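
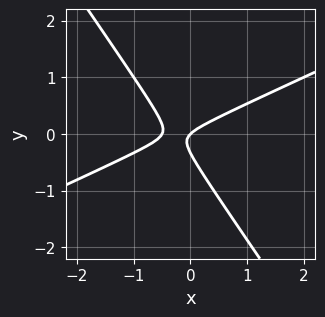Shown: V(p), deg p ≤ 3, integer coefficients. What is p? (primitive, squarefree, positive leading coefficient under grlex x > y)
2*x^2 - 3*x*y - 3*y^2 + x - y

1. The degree is 2 — no degree-1 curve has this shape.
2. Observable constraints: one x-axis crossing is at x = 0; it crosses the y-axis at the gridline y = 0.
3. Fitting integer coefficients to these (and the overall shape) gives p.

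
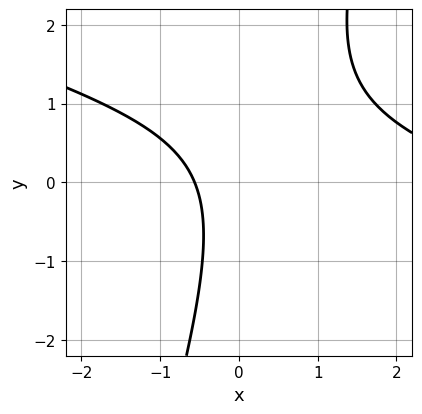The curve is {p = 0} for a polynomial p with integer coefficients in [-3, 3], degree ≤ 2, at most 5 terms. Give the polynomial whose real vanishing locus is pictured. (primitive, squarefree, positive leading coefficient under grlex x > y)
x^2 + 3*x*y - y^2 - 3*x - 2

1. deg p = 2. A generic line meets the curve in up to 2 points.
2. Against the integer gridlines: no y-intercept at any integer in the box.
3. Fitting integer coefficients to these (and the overall shape) gives p.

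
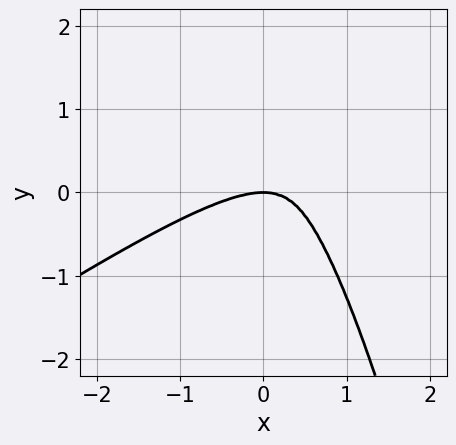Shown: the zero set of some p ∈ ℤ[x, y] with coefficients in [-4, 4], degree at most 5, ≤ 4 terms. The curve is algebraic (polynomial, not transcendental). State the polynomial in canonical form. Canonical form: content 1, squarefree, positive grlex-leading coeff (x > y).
2*x^4 - 3*x^3*y + 3*x^2*y + y^3

First, the degree is 4 — no degree-3 curve has this shape.
Next, reading off the gridlines: one x-axis crossing is at x = 0; it meets the y-axis at y = 0 (among the integer gridlines).
Finally, matching integer coefficients to the picture gives p.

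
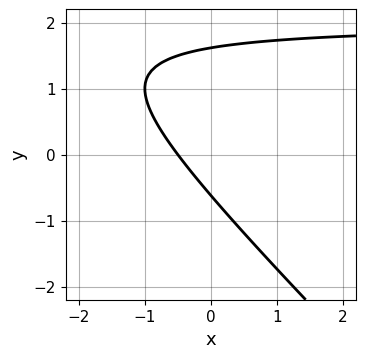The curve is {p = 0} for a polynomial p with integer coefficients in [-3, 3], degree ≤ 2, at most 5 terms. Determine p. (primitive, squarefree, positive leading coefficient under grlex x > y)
x*y + y^2 - 2*x - y - 1

(a) Degree: no degree-1 curve has this shape, so deg p = 2.
(b) Putting this together gives p.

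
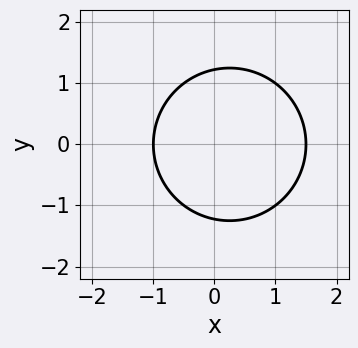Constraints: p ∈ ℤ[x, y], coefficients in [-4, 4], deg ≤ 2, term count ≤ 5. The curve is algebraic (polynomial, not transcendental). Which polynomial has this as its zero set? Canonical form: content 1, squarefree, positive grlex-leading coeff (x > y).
(a) The degree is 2 — a generic line meets the curve in up to 2 points.
(b) Symmetries: mirror symmetry y ↦ −y ⇒ only even powers of y.
(c) Reading off the gridlines: one x-axis crossing is at x = -1.
(d) Putting this together gives p.

2*x^2 + 2*y^2 - x - 3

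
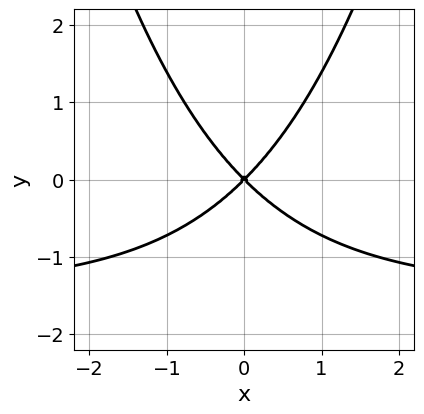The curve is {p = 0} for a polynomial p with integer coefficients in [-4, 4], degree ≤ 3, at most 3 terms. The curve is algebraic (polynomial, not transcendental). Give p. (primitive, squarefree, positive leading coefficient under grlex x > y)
2*x^2*y + 3*x^2 - 3*y^2

(a) The degree is 3 — a generic line meets the curve in up to 3 points.
(b) Symmetries: the x ↦ −x reflection is a symmetry, so x appears only in even powers.
(c) Observable constraints: one x-axis crossing is at x = 0; it meets the y-axis at y = 0 (among the integer gridlines).
(d) Together with the visible shape, these determine p as stated.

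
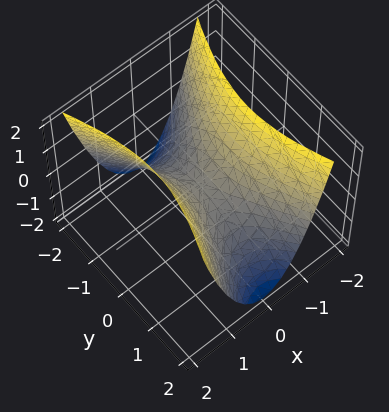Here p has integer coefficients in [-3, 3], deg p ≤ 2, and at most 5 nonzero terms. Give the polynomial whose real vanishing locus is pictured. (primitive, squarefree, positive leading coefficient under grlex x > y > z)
First, degree: a hyperbolic paraboloid; a quadric, so deg p = 2.
Next, symmetries: the y ↦ −y reflection is a symmetry, so y appears only in even powers; it's symmetric under x → −x, forcing even powers of x.
Then, from the visible intercepts: it meets the y-axis at y = 0 (among the integer gridlines); it crosses the z-axis at the gridline z = 0; it meets the x-axis at x = 0 (among the integer gridlines).
Finally, assembling these constraints gives the stated polynomial.

3*x^2 - y^2 - 2*z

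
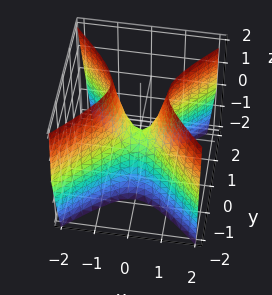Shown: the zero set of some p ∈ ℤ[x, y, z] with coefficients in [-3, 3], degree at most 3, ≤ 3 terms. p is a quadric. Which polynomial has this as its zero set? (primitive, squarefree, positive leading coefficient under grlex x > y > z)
3*x^2 - 3*y^2 - z

Degree: a saddle surface; a quadric, so deg p = 2.
Symmetries: it's symmetric under y → −y, forcing even powers of y; the x ↦ −x reflection is a symmetry, so x appears only in even powers.
From the axis intercepts and sections: it crosses the z-axis at the gridline z = 0; one x-axis crossing is at x = 0; it meets the y-axis at y = 0 (among the integer gridlines).
Solving for integer coefficients yields p as stated.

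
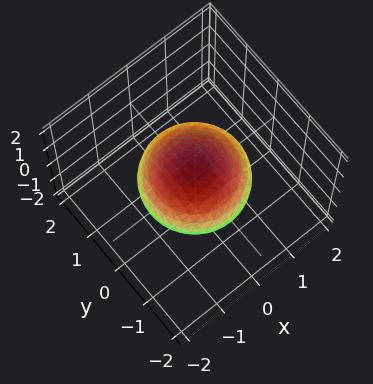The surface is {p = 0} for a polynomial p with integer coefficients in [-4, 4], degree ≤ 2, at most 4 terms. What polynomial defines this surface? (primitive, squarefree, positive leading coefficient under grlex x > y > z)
1. deg p = 2. A generic line meets the surface in up to 2 points.
2. Symmetries: every cross-section ⟂ z is a circle, so x, y appear only via x² + y².
3. From the visible intercepts: a circular section at z = 0 has radius between 1 and 2; among the integer gridlines, it crosses the z-axis at z ∈ {-1, 1}.
4. Fitting integer coefficients to these (and the overall shape) gives p.

2*x^2 + 2*y^2 + 3*z^2 - 3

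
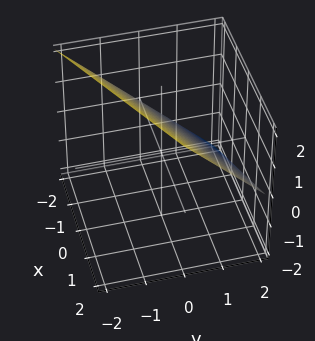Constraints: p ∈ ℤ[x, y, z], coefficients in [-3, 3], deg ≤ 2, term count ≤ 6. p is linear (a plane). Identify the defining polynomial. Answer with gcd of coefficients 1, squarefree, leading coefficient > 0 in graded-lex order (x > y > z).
x - 2*y - 2*z + 2

1. deg p = 1. Every cross-section is a straight line — this is a plane.
2. Checking where it meets the axes: it crosses the y-axis at the gridline y = 1; it crosses the x-axis at the gridline x = -2; it meets the z-axis at z = 1 (among the integer gridlines).
3. Fitting integer coefficients to these (and the overall shape) gives p.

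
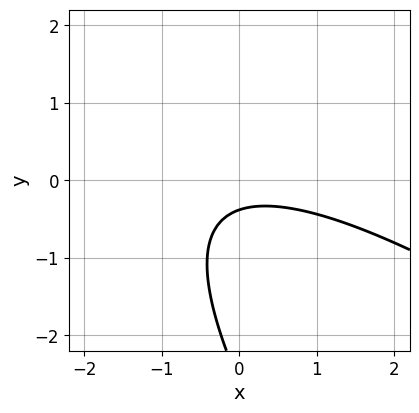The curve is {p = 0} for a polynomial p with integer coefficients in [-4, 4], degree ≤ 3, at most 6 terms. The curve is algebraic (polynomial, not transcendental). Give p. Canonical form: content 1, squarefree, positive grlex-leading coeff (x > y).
x^2 + 2*x*y + y^2 + 3*y + 1

Degree: a generic line meets the curve in up to 2 points, so deg p = 2.
Against the integer gridlines: the curve avoids every integer x-axis point in the box.
These observations pin down the coefficients.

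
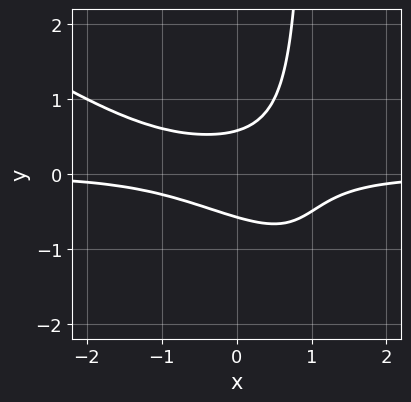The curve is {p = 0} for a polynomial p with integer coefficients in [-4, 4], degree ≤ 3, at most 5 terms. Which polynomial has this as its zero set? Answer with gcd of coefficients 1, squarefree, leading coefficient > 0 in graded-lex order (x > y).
2*x^2*y + 3*x*y^2 - 3*y^2 + 1

(a) Degree: no degree-2 curve has this shape, so deg p = 3.
(b) Observable constraints: it misses every integer gridline on the x-axis.
(c) Matching integer coefficients to the picture gives p.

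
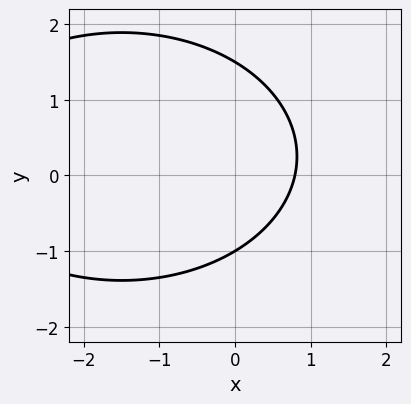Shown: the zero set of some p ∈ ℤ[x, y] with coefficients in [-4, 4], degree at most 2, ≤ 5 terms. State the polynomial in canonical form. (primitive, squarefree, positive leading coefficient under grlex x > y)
1. The degree is 2 — a generic line meets the curve in up to 2 points.
2. Reading off the gridlines: it meets the y-axis at y = -1 (among the integer gridlines).
3. Fitting integer coefficients to these (and the overall shape) gives p.

x^2 + 2*y^2 + 3*x - y - 3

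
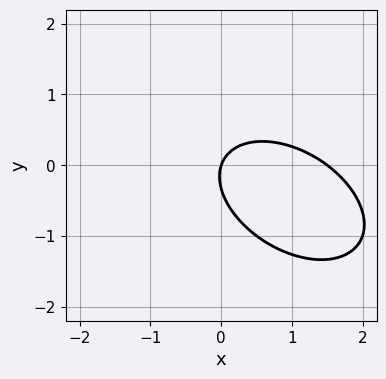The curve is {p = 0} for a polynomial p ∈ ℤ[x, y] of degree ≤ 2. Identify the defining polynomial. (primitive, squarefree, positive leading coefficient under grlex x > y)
The degree is 2 — no degree-1 curve has this shape.
Checking where it meets the axes: it crosses the x-axis at the gridline x = 0; it crosses the y-axis at the gridline y = 0.
Together with the visible shape, these determine p as stated.

2*x^2 + 2*x*y + 3*y^2 - 3*x + y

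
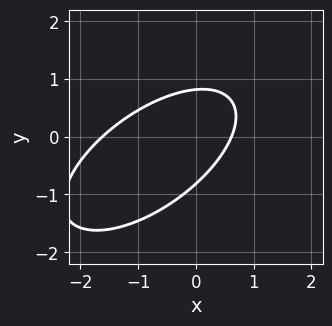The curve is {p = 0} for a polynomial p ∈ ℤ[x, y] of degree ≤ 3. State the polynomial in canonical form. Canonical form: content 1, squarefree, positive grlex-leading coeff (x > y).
2*x^2 - 3*x*y + 3*y^2 + 2*x - 2

First, deg p = 2.
Finally, the integer polynomial consistent with all of this is the stated p.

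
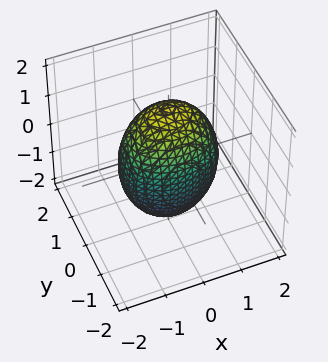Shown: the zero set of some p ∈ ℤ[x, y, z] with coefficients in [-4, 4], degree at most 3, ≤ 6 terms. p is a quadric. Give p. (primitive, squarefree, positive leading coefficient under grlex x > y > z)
2*x^2 + 3*y^2 + z^2 - 3

(a) Degree: a closed, bounded, convex surface; a quadric, so deg p = 2.
(b) Symmetries: it's symmetric under z → −z, forcing even powers of z; mirror symmetry x ↦ −x ⇒ only even powers of x; mirror symmetry y ↦ −y ⇒ only even powers of y.
(c) Observable constraints: among the integer gridlines, it crosses the y-axis at y ∈ {-1, 1}.
(d) Assembling these constraints gives the stated polynomial.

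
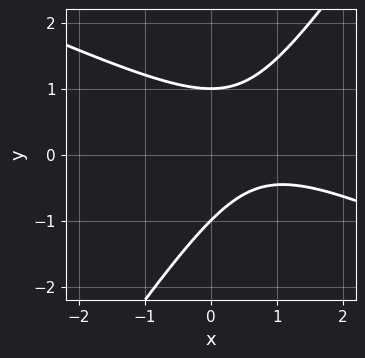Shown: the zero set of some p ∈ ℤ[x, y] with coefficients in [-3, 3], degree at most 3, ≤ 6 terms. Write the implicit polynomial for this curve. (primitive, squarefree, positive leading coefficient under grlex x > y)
2*x^2 + 3*x*y - 3*y^2 - 3*x + 3

First, the degree is 2 — no degree-1 curve has this shape.
Then, observable constraints: no x-intercept at any integer in the box; among the integer gridlines, it crosses the y-axis at y ∈ {-1, 1}.
Finally, fitting integer coefficients to these (and the overall shape) gives p.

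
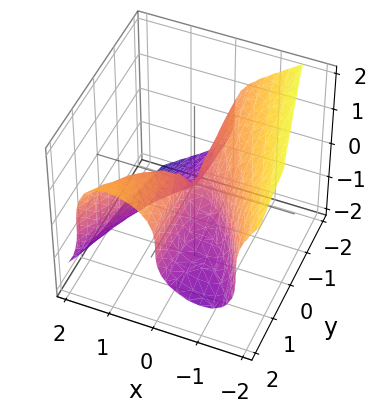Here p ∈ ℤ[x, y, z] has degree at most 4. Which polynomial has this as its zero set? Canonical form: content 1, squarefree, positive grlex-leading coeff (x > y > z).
(a) Degree: no degree-2 surface has this shape, so deg p = 3.
(b) From the axis intercepts and sections: the visible y-axis segment lies entirely on the surface; it meets the z-axis at z = 0 (among the integer gridlines); it meets the x-axis at x = 0 (among the integer gridlines).
(c) Matching integer coefficients to the picture gives p.

2*x^3 + 2*z^3 - 3*x*y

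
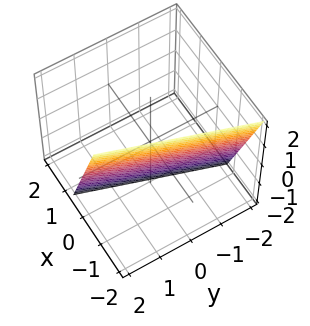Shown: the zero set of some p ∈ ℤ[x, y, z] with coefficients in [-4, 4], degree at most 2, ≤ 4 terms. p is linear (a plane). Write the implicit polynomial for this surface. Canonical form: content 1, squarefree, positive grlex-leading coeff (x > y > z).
3*x - y + z + 2

1. deg p = 1.
2. Observable constraints: it crosses the y-axis at the gridline y = 2; one z-axis crossing is at z = -2.
3. Assembling these constraints gives the stated polynomial.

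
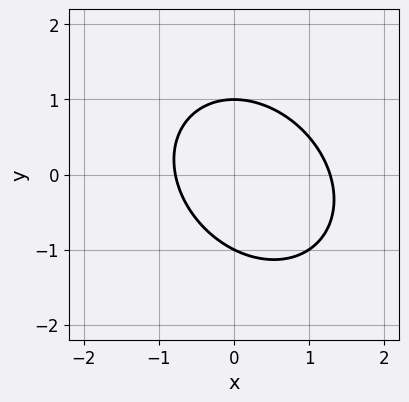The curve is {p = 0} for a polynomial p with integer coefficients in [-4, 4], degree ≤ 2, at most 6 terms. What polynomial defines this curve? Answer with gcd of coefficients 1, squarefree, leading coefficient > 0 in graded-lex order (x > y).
2*x^2 + x*y + 2*y^2 - x - 2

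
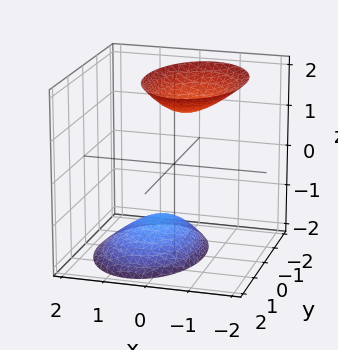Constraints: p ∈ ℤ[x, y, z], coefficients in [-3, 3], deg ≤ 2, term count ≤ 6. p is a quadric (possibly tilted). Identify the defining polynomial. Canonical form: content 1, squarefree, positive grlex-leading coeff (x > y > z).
2*x^2 + x*z + y^2 - z^2 + 2

There are 2 components. Treating them together as one polynomial.
The degree is 2 — the shape is more complex than any degree-1 surface.
From the axis intercepts and sections: the surface avoids every integer x-axis point in the box; the surface avoids every integer y-axis point in the box.
Putting this together gives p.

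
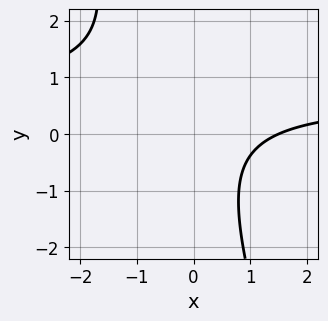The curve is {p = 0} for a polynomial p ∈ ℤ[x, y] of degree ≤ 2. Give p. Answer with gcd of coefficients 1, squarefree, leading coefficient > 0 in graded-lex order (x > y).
3*x*y + y^2 - 2*x + 3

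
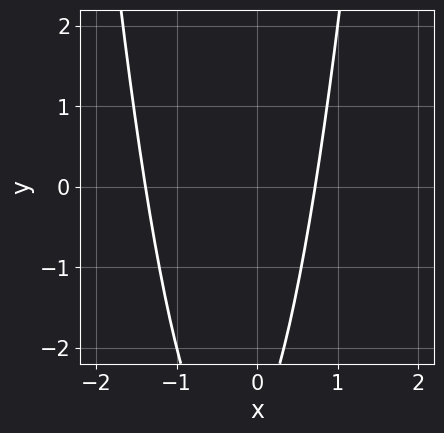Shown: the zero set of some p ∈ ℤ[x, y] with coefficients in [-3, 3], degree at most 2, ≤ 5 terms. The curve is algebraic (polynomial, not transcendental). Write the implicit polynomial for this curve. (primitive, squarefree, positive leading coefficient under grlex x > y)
3*x^2 + 2*x - y - 3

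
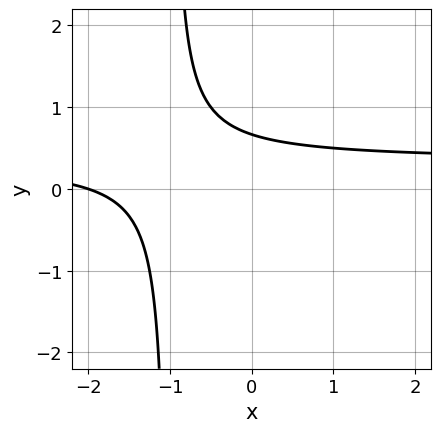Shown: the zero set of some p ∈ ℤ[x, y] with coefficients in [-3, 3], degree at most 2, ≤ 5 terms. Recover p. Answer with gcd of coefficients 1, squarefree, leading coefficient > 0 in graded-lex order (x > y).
(a) The degree is 2 — no degree-1 curve has this shape.
(b) Against the integer gridlines: it crosses the x-axis at the gridline x = -2.
(c) Solving for integer coefficients yields p as stated.

3*x*y - x + 3*y - 2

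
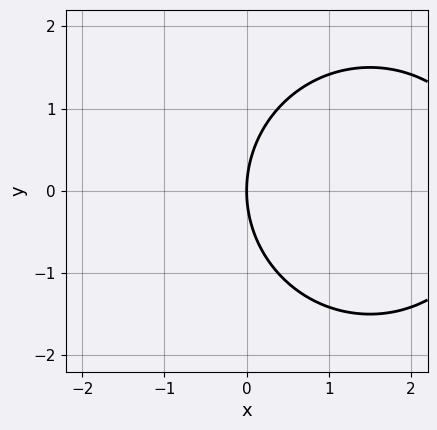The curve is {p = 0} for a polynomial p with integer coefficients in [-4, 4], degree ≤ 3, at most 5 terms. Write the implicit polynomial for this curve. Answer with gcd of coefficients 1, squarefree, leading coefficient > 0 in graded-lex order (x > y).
First, deg p = 2. The shape is more complex than any degree-1 curve.
Then, symmetries: it's symmetric under y → −y, forcing even powers of y.
Then, from the visible intercepts: one y-axis crossing is at y = 0; one x-axis crossing is at x = 0.
Finally, matching integer coefficients to the picture gives p.

x^2 + y^2 - 3*x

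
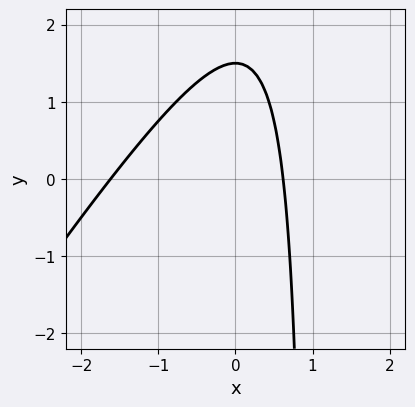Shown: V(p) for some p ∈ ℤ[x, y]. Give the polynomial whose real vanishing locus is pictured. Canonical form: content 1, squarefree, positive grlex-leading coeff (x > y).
First, deg p = 2. No degree-1 curve has this shape.
Finally, the integer polynomial consistent with all of this is the stated p.

3*x^2 - 2*x*y + 3*x + 2*y - 3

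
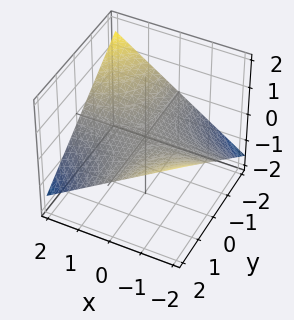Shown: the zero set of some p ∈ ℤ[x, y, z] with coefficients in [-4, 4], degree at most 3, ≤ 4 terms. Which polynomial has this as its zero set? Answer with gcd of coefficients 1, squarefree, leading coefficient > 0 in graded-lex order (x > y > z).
x*y + 3*z

First, the degree is 2 — a hyperbolic paraboloid; a quadric.
Then, from the axis intercepts and sections: it meets the z-axis at z = 0 (among the integer gridlines); every point of the x-axis in the box is on the surface.
Finally, putting this together gives p. Check: (0, -2, 0) on the y-axis lies on the surface, and p(0, -2, 0) = 0. ✓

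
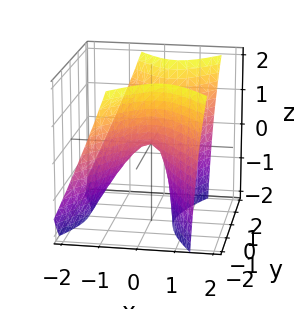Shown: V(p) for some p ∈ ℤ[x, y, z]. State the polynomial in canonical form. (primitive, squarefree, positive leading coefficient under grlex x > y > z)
The degree is 2 — no degree-1 surface has this shape.
From the visible intercepts: it meets the x-axis at x = 0 (among the integer gridlines); it crosses the y-axis at the gridline y = 0; it crosses the z-axis at the gridline z = 0.
Assembling these constraints gives the stated polynomial.

2*x^2 - x*z - y^2 + z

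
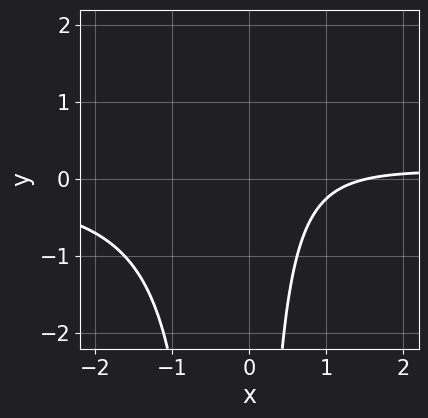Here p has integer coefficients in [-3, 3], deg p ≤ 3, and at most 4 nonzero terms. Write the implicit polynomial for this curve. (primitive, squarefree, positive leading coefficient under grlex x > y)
3*x^2*y + x*y - 2*x + 3

(a) deg p = 3. A generic line meets the curve in up to 3 points.
(b) From the axis intercepts and sections: no y-intercept at any integer in the box.
(c) Solving for integer coefficients yields p as stated.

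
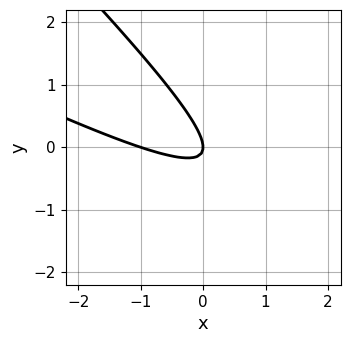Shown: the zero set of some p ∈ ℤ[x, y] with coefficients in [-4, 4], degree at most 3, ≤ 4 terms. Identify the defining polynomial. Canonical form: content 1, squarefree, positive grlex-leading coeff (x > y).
1. deg p = 2. No degree-1 curve has this shape.
2. Reading off the gridlines: it crosses the y-axis at the gridline y = 0; the x-axis gridline crossings are at x ∈ {-1, 0}.
3. Assembling these constraints gives the stated polynomial.

x^2 + 3*x*y + 2*y^2 + x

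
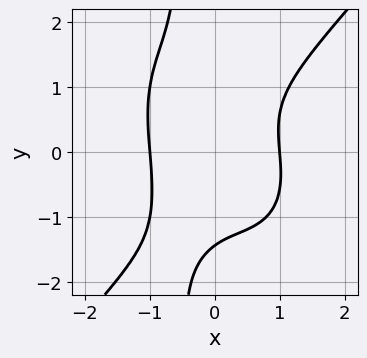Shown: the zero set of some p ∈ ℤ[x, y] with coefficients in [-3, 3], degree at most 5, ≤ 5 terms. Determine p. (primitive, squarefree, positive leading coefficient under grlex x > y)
3*x^4 - 2*x*y^3 - y^3 + x*y - 3

(a) deg p = 4.
(b) Observable constraints: among the integer gridlines, it crosses the x-axis at x ∈ {-1, 1}.
(c) Fitting integer coefficients to these (and the overall shape) gives p.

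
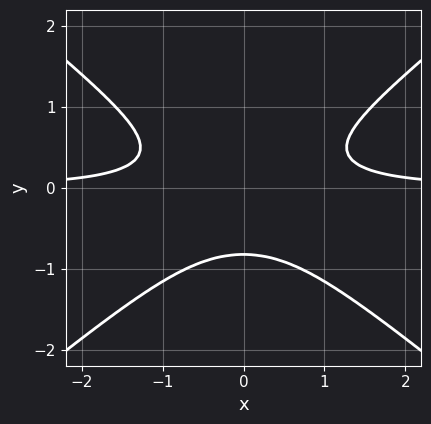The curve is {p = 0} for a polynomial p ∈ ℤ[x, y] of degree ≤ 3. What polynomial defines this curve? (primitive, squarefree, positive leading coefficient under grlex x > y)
(a) Degree: a generic line meets the curve in up to 3 points, so deg p = 3.
(b) Symmetries: it's symmetric under x → −x, forcing even powers of x.
(c) Reading off the gridlines: the curve avoids every integer x-axis point in the box.
(d) The integer polynomial consistent with all of this is the stated p.

2*x^2*y - 3*y^3 - y^2 - 1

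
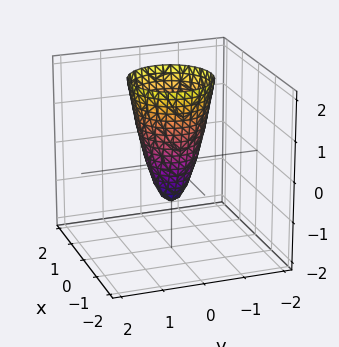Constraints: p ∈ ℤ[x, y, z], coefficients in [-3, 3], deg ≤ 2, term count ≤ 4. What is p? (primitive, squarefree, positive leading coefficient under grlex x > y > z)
3*x^2 + 3*y^2 - z - 1

The degree is 2 — no degree-1 surface has this shape.
By symmetry, the surface is invariant under rotation about z: p = q(x² + y², z).
Reading off the gridlines: a circular section at z = 1 has radius between 0 and 1; it meets the z-axis at z = -1 (among the integer gridlines).
Putting this together gives p.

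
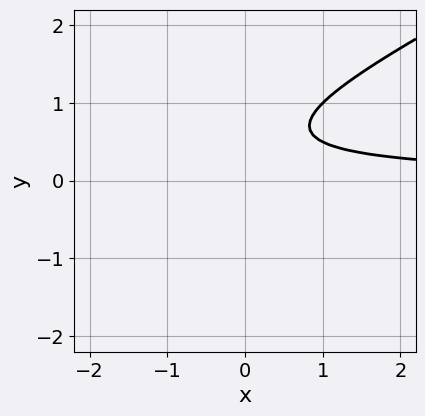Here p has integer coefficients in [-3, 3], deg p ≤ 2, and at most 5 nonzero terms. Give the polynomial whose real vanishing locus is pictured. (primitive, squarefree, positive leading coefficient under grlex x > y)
(a) deg p = 2. No degree-1 curve has this shape.
(b) Checking where it meets the axes: the curve avoids every integer x-axis point in the box; no y-intercept at any integer in the box.
(c) Matching integer coefficients to the picture gives p.

x*y - 2*y^2 + 2*y - 1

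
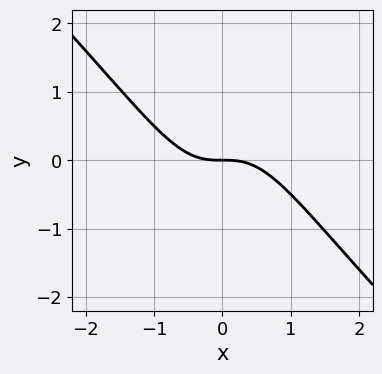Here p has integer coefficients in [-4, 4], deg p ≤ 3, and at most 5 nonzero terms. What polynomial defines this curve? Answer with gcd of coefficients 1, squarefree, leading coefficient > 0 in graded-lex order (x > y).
First, degree: no degree-2 curve has this shape, so deg p = 3.
Then, from the axis intercepts and sections: it crosses the x-axis at the gridline x = 0; it meets the y-axis at y = 0 (among the integer gridlines).
Finally, fitting integer coefficients to these (and the overall shape) gives p.

x^3 + x^2*y + y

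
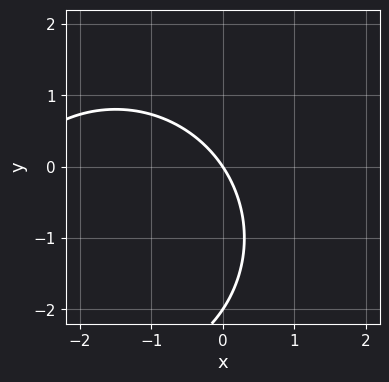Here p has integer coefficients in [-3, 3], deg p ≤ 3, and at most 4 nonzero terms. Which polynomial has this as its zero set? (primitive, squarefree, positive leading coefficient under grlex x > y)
x^2 + y^2 + 3*x + 2*y

(a) Degree: a generic line meets the curve in up to 2 points, so deg p = 2.
(b) From the axis intercepts and sections: it meets the x-axis at x = 0 (among the integer gridlines); among the integer gridlines, it crosses the y-axis at y ∈ {-2, 0}.
(c) Assembling these constraints gives the stated polynomial.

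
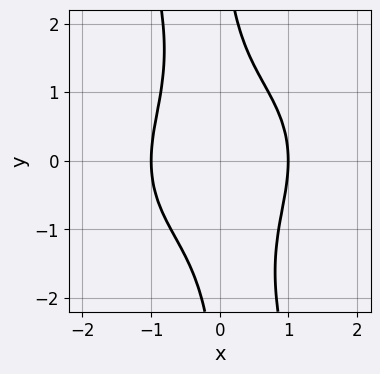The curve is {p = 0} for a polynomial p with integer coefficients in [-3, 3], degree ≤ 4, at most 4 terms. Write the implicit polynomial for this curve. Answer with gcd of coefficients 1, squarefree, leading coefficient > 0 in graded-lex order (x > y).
3*x^4 + 3*x^2*y^2 + x*y^3 - 3

1. Degree: no degree-3 curve has this shape, so deg p = 4.
2. Against the integer gridlines: no y-intercept at any integer in the box; the x-axis gridline crossings are at x ∈ {-1, 1}.
3. Fitting integer coefficients to these (and the overall shape) gives p.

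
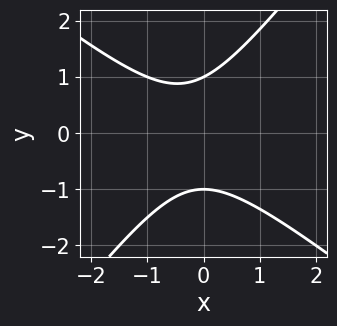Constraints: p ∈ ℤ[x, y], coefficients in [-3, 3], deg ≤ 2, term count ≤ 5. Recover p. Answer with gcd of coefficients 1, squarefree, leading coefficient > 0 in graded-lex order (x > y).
2*x^2 + x*y - 2*y^2 + x + 2

(a) The degree is 2 — a generic line meets the curve in up to 2 points.
(b) Against the integer gridlines: among the integer gridlines, it crosses the y-axis at y ∈ {-1, 1}; it misses every integer gridline on the x-axis.
(c) Fitting integer coefficients to these (and the overall shape) gives p.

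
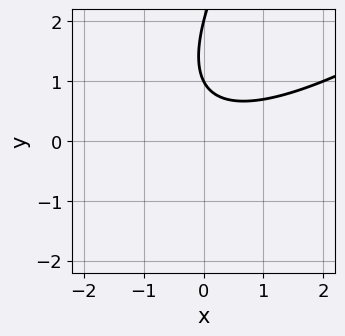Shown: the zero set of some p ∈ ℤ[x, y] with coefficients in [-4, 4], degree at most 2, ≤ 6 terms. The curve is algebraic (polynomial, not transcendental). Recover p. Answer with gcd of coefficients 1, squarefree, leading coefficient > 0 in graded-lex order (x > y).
x^2 - 2*x*y + y^2 - 3*y + 2

(a) deg p = 2.
(b) From the visible intercepts: the curve avoids every integer x-axis point in the box; among the integer gridlines, it crosses the y-axis at y ∈ {1, 2}.
(c) These observations pin down the coefficients.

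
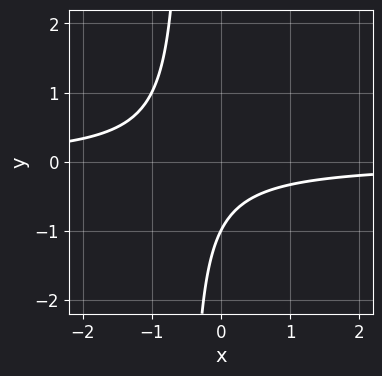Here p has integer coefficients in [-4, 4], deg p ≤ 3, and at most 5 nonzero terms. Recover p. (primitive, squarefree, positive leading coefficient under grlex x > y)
2*x*y + y + 1

The degree is 2 — no degree-1 curve has this shape.
Checking where it meets the axes: it misses every integer gridline on the x-axis; one y-axis crossing is at y = -1.
Matching integer coefficients to the picture gives p.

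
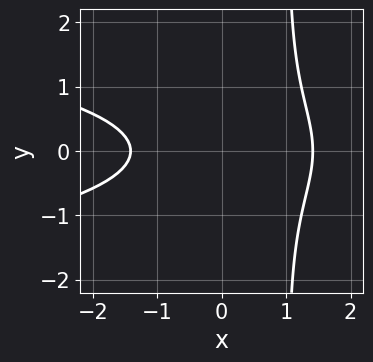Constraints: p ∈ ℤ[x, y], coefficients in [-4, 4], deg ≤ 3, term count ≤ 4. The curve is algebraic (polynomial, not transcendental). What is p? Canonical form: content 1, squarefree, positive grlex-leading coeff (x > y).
2*x*y^2 + x^2 - 2*y^2 - 2

First, deg p = 3.
Then, symmetries: mirror symmetry y ↦ −y ⇒ only even powers of y.
Next, against the integer gridlines: it misses every integer gridline on the y-axis.
Finally, together with the visible shape, these determine p as stated.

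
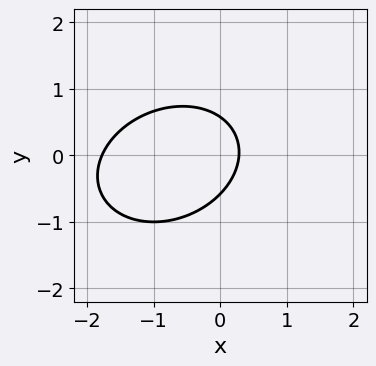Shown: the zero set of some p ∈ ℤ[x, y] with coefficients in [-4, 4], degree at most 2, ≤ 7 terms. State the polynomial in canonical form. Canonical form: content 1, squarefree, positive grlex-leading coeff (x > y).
2*x^2 - x*y + 3*y^2 + 3*x - 1

The degree is 2 — the shape is more complex than any degree-1 curve.
The integer polynomial consistent with all of this is the stated p.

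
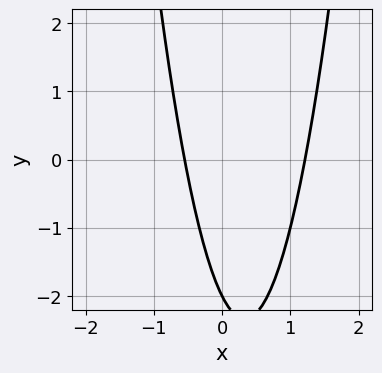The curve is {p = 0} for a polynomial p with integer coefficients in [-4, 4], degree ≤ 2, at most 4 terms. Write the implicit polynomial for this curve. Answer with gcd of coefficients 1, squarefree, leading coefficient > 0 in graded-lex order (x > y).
1. The degree is 2 — the shape is more complex than any degree-1 curve.
2. Observable constraints: it meets the y-axis at y = -2 (among the integer gridlines).
3. Matching integer coefficients to the picture gives p.

3*x^2 - 2*x - y - 2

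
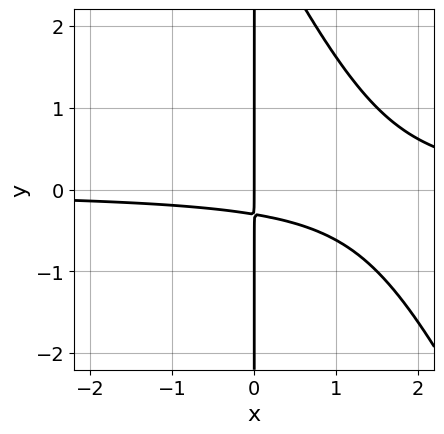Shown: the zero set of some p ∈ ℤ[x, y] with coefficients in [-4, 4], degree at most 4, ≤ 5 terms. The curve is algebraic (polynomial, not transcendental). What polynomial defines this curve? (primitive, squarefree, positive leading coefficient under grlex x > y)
2*x^2*y + x*y^2 - 3*x*y - x

First, the degree is 3 — the shape is more complex than any degree-2 curve.
Next, against the integer gridlines: every point of the y-axis in the box is on the curve; it crosses the x-axis at the gridline x = 0.
Finally, the integer polynomial consistent with all of this is the stated p.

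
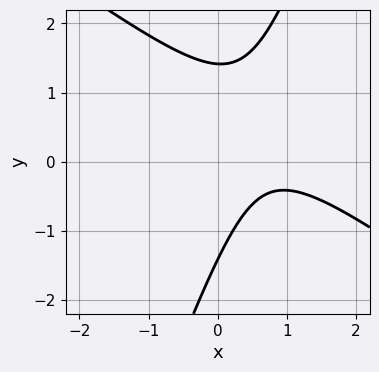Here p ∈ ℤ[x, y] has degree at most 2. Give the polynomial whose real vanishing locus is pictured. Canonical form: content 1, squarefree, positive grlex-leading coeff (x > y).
2*x^2 + 2*x*y - y^2 - 3*x + 2

First, the degree is 2 — no degree-1 curve has this shape.
Next, from the visible intercepts: no x-intercept at any integer in the box.
Finally, fitting integer coefficients to these (and the overall shape) gives p.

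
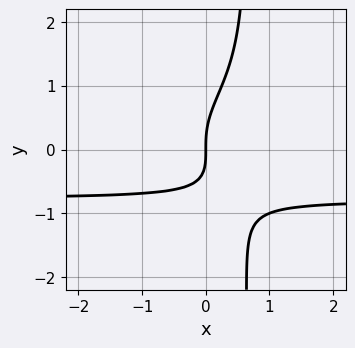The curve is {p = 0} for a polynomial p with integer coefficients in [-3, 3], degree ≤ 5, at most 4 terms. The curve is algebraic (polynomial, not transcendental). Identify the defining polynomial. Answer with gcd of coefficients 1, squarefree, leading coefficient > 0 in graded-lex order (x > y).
(a) The degree is 4 — the shape is more complex than any degree-3 curve.
(b) From the axis intercepts and sections: it crosses the y-axis at the gridline y = 0; it meets the x-axis at x = 0 (among the integer gridlines).
(c) Putting this together gives p.

3*x*y^3 - 2*y^3 + 2*x*y + 3*x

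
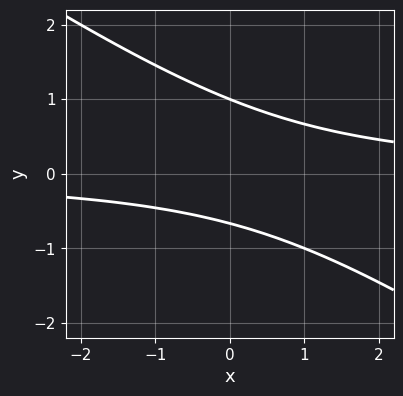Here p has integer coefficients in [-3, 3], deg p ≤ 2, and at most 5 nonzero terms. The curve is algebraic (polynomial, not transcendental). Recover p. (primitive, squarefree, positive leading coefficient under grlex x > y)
2*x*y + 3*y^2 - y - 2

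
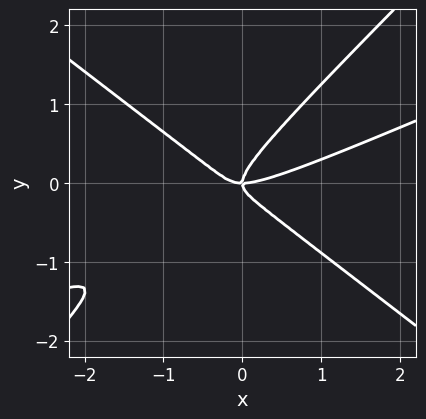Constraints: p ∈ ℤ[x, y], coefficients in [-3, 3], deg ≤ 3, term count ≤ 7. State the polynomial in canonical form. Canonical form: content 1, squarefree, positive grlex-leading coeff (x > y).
1. Degree: the shape is more complex than any degree-2 curve, so deg p = 3.
2. From the visible intercepts: one x-axis crossing is at x = 0; it crosses the y-axis at the gridline y = 0.
3. Putting this together gives p.

x^3 - 2*x^2*y - 2*x*y^2 + 3*y^3 - x*y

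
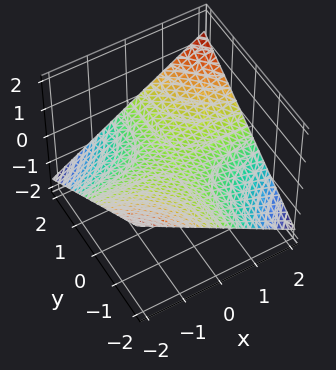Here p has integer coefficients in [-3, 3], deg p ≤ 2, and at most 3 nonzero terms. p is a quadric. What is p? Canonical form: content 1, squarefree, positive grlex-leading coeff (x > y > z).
1. deg p = 2. A hyperbolic paraboloid; a quadric.
2. From the axis intercepts and sections: every point of the y-axis in the box is on the surface; every point of the x-axis in the box is on the surface; it meets the z-axis at z = 0 (among the integer gridlines).
3. Solving for integer coefficients yields p as stated.

x*y - 3*z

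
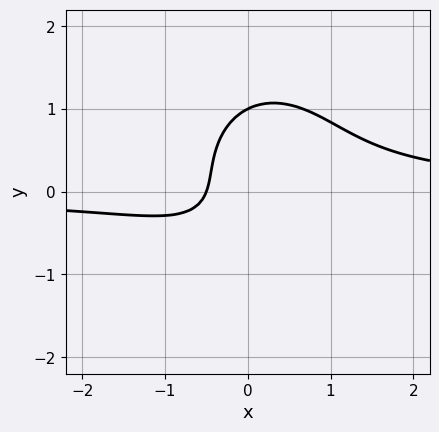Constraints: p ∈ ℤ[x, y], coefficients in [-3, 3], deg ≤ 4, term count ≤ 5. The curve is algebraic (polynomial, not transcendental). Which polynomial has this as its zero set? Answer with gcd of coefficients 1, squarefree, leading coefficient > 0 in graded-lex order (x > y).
3*x^2*y + 2*y^3 - y^2 - 2*x - 1

(a) The degree is 3 — a generic line meets the curve in up to 3 points.
(b) Checking where it meets the axes: it crosses the y-axis at the gridline y = 1.
(c) The integer polynomial consistent with all of this is the stated p.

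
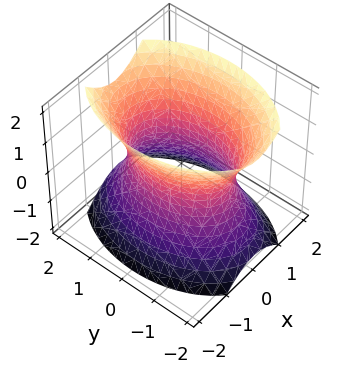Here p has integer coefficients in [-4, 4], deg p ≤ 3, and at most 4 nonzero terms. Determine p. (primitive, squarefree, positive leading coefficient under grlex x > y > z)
First, deg p = 2.
Next, symmetries: the z ↦ −z reflection is a symmetry, so z appears only in even powers; mirror symmetry x ↦ −x ⇒ only even powers of x; mirror symmetry y ↦ −y ⇒ only even powers of y.
Then, observable constraints: among the integer gridlines, it crosses the x-axis at x ∈ {-1, 1}; it misses every integer gridline on the z-axis.
Finally, fitting integer coefficients to these (and the overall shape) gives p.

2*x^2 + y^2 - z^2 - 2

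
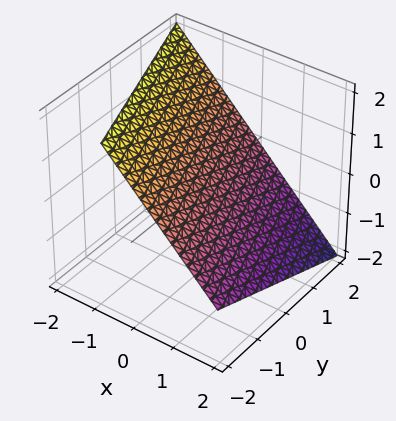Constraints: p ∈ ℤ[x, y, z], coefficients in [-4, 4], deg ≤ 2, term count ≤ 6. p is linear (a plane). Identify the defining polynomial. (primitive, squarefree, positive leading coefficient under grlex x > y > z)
3*x + y + 3*z - 2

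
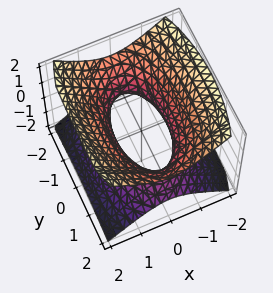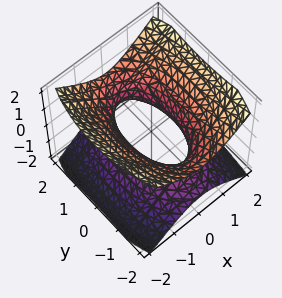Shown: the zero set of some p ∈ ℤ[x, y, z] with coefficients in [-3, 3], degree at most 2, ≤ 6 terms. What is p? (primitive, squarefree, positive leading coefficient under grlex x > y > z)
3*x^2 + y^2 - 3*z^2 - 2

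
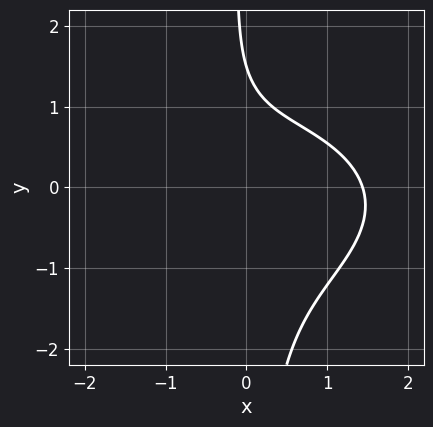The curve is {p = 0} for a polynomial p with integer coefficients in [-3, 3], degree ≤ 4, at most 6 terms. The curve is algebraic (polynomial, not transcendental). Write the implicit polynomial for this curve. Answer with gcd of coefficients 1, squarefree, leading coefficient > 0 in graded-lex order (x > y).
x^3 + 3*x*y^2 + 2*y - 3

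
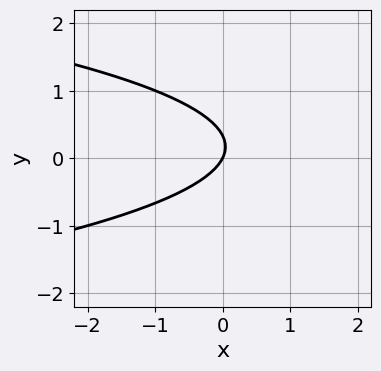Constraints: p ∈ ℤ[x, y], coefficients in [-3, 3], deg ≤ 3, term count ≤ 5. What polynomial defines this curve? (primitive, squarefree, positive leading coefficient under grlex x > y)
3*y^2 + 2*x - y

The degree is 2 — a generic line meets the curve in up to 2 points.
Checking where it meets the axes: it crosses the x-axis at the gridline x = 0; it crosses the y-axis at the gridline y = 0.
Putting this together gives p.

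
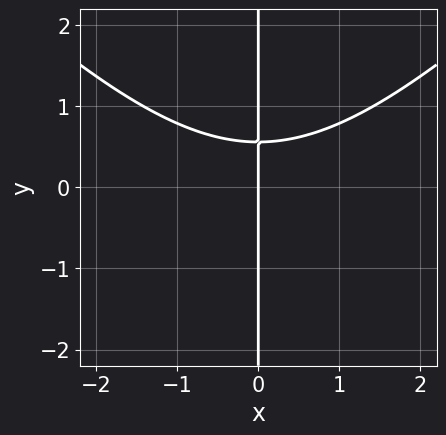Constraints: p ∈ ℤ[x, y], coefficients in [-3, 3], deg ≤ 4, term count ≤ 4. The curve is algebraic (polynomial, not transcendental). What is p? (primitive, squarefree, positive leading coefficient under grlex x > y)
x^3 - x*y^2 - 3*x*y + 2*x

1. Degree: no degree-2 curve has this shape, so deg p = 3.
2. From the visible intercepts: one x-axis crossing is at x = 0; the visible y-axis segment lies entirely on the curve.
3. Fitting integer coefficients to these (and the overall shape) gives p.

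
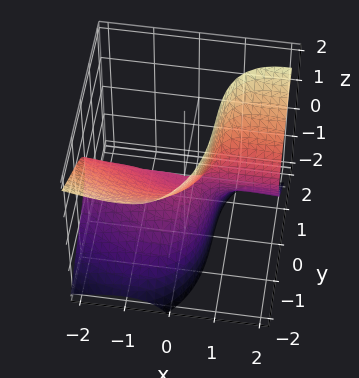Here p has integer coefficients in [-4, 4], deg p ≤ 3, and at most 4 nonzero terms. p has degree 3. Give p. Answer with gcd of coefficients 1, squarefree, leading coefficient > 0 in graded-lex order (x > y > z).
2*x^2*y - 3*x*z^2 + y^3 + 2*z^2

The degree is 3 — the shape is more complex than any degree-2 surface.
From the visible intercepts: one y-axis crossing is at y = 0; it crosses the z-axis at the gridline z = 0; every point of the x-axis in the box is on the surface.
The integer polynomial consistent with all of this is the stated p.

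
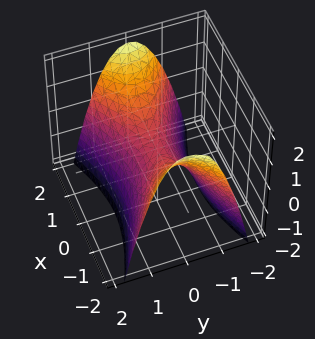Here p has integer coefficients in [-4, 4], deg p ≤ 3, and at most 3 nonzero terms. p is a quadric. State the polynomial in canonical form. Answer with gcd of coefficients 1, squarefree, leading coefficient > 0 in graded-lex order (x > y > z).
1. deg p = 2. A saddle surface; a quadric.
2. Symmetries: the x ↦ −x reflection is a symmetry, so x appears only in even powers; it's symmetric under y → −y, forcing even powers of y.
3. Observable constraints: it meets the x-axis at x = 0 (among the integer gridlines); it meets the y-axis at y = 0 (among the integer gridlines).
4. Matching integer coefficients to the picture gives p.

x^2 - 3*y^2 - 2*z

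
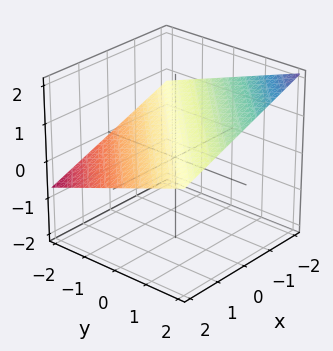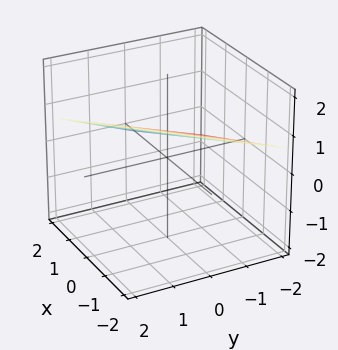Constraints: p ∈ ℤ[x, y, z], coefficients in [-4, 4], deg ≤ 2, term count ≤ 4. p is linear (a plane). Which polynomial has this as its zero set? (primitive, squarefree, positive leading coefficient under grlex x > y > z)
x - y + 3*z - 2

(a) The degree is 1 — the surface is flat (a plane).
(b) From the visible intercepts: it crosses the x-axis at the gridline x = 2; it meets the y-axis at y = -2 (among the integer gridlines).
(c) Putting this together gives p.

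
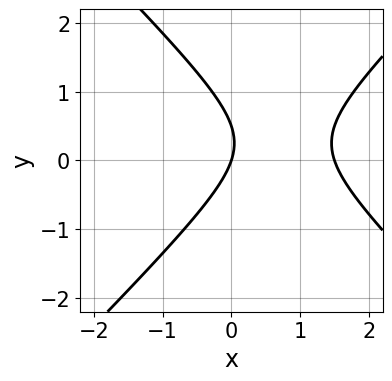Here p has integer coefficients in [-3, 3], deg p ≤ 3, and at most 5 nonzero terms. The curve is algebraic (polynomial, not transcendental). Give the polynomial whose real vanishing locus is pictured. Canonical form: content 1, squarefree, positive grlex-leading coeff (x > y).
(a) The degree is 2 — the shape is more complex than any degree-1 curve.
(b) Observable constraints: one x-axis crossing is at x = 0; it meets the y-axis at y = 0 (among the integer gridlines).
(c) Together with the visible shape, these determine p as stated.

2*x^2 - 2*y^2 - 3*x + y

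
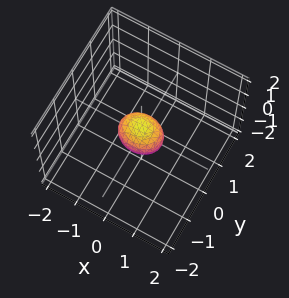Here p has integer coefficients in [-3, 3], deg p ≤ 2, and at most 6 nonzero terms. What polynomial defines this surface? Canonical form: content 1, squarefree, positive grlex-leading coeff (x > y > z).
deg p = 2.
Symmetries: it's symmetric under y → −y, forcing even powers of y; it's symmetric under x → −x, forcing even powers of x; the z ↦ −z reflection is a symmetry, so z appears only in even powers.
Together with the visible shape, these determine p as stated.

2*x^2 + 3*y^2 + 2*z^2 - 1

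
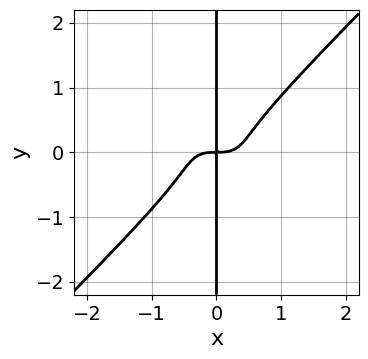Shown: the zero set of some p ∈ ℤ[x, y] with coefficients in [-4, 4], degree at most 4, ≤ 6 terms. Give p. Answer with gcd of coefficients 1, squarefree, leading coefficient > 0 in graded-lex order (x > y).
2*x^4 + x^3*y - 3*x*y^3 - x*y

(a) Degree: a generic line meets the curve in up to 4 points, so deg p = 4.
(b) From the visible intercepts: every point of the y-axis in the box is on the curve.
(c) Putting this together gives p.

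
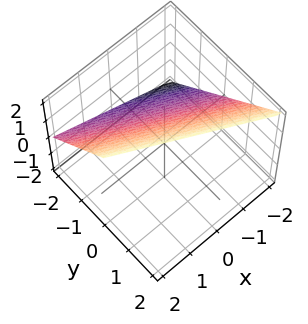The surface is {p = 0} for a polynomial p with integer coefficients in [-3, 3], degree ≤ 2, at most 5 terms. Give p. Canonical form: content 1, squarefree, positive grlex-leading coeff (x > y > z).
x + 2*y - 2*z + 2

deg p = 1.
Checking where it meets the axes: it meets the z-axis at z = 1 (among the integer gridlines); it crosses the y-axis at the gridline y = -1; one x-axis crossing is at x = -2.
Solving for integer coefficients yields p as stated.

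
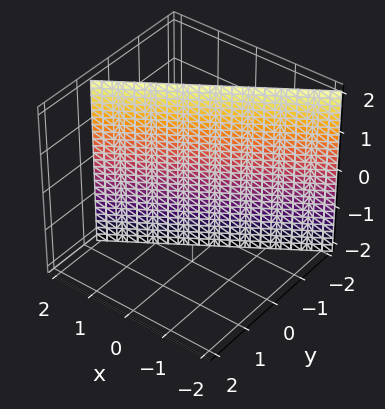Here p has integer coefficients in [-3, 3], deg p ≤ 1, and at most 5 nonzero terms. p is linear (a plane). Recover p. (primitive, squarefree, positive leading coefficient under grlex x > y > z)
First, deg p = 1. The surface is flat (a plane).
Then, checking where it meets the axes: it crosses the x-axis at the gridline x = 1; it misses every integer gridline on the z-axis.
Finally, matching integer coefficients to the picture gives p.

2*x - 3*y - 2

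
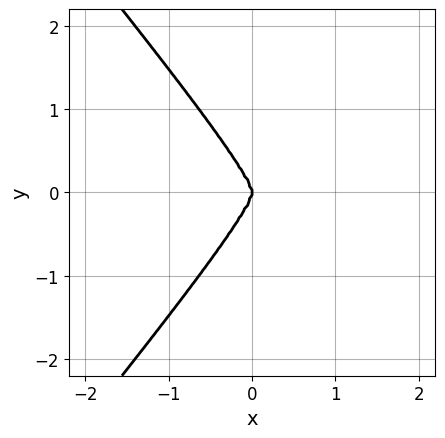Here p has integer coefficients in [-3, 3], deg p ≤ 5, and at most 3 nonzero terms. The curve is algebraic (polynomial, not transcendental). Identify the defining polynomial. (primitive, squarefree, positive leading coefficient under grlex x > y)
(a) Degree: a generic line meets the curve in up to 4 points, so deg p = 4.
(b) Symmetries: the y ↦ −y reflection is a symmetry, so y appears only in even powers.
(c) Reading off the gridlines: it crosses the x-axis at the gridline x = 0; it meets the y-axis at y = 0 (among the integer gridlines).
(d) Matching integer coefficients to the picture gives p.

3*x^2*y^2 - 2*y^4 - 3*x^3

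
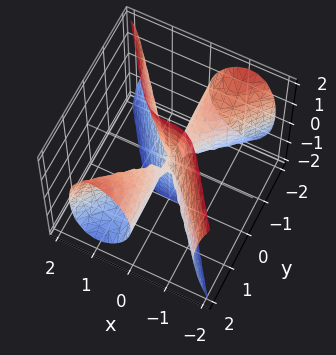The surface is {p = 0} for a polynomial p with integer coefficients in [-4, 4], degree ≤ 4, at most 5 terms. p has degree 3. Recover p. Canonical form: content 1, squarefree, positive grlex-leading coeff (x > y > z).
First, the picture has 2 separate pieces. They look like related sheets of one shape, so recover p as a whole.
Then, degree: no degree-2 surface has this shape, so deg p = 3.
Next, observable constraints: every point of the y-axis in the box is on the surface; it crosses the x-axis at the gridline x = 0.
Finally, the integer polynomial consistent with all of this is the stated p. Check: (0, 0, -1) on the z-axis lies on the surface, and p(0, 0, -1) = 0. ✓

3*x^3 - 2*x*y^2 + y*z^2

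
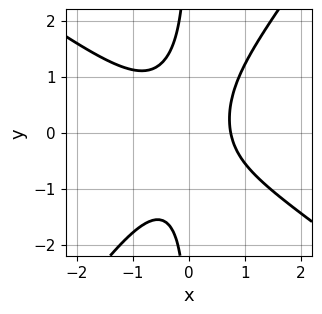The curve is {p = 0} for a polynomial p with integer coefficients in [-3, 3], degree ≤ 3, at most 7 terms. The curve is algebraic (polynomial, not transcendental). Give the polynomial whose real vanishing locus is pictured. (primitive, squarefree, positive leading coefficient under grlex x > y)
3*x^3 + 2*x^2*y - 3*x*y^2 + x - 2

First, the degree is 3 — no degree-2 curve has this shape.
Next, from the visible intercepts: no y-intercept at any integer in the box.
Finally, assembling these constraints gives the stated polynomial.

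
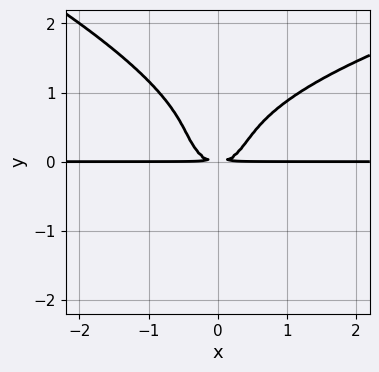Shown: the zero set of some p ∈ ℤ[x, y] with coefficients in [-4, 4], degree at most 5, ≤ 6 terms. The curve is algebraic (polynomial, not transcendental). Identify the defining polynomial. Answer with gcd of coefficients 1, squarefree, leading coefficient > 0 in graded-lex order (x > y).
First, degree: a generic line meets the curve in up to 4 points, so deg p = 4.
Then, checking where it meets the axes: the visible x-axis segment lies entirely on the curve.
Finally, together with the visible shape, these determine p as stated.

x*y^3 + 3*y^4 - 3*x^2*y - 2*y^3 + 2*y^2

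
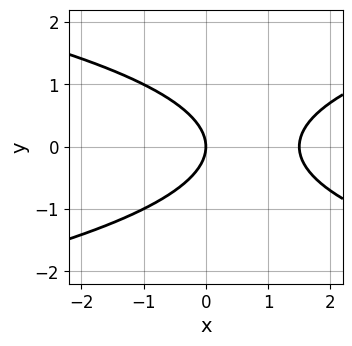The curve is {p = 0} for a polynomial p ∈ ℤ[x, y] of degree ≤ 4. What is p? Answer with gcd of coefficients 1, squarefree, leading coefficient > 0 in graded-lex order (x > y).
(a) Degree: no degree-3 curve has this shape, so deg p = 4.
(b) Symmetries: mirror symmetry y ↦ −y ⇒ only even powers of y.
(c) Reading off the gridlines: one x-axis crossing is at x = 0; one y-axis crossing is at y = 0.
(d) Solving for integer coefficients yields p as stated.

2*y^4 - 2*x^2 + 3*y^2 + 3*x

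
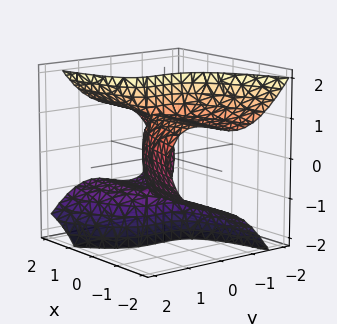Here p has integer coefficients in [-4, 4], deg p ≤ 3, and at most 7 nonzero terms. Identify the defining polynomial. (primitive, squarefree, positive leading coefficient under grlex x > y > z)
x*y*z - 2*x*z^2 + 2*y^3 - y^2 + 2*x

First, the degree is 3 — no degree-2 surface has this shape.
Then, observable constraints: one y-axis crossing is at y = 0; it crosses the x-axis at the gridline x = 0.
Finally, these observations pin down the coefficients. Check: (0, 0, -2) on the z-axis lies on the surface, and p(0, 0, -2) = 0. ✓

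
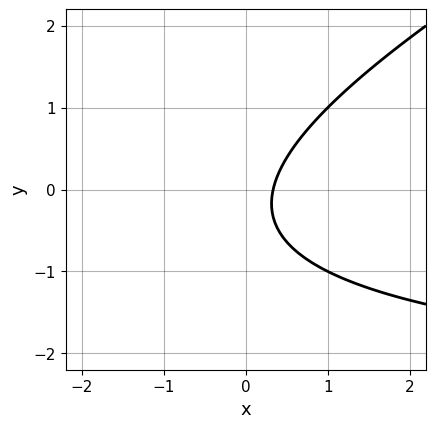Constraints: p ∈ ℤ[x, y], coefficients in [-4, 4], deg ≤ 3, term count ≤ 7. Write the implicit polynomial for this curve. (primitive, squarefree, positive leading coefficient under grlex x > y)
Degree: the shape is more complex than any degree-1 curve, so deg p = 2.
Checking where it meets the axes: the curve avoids every integer y-axis point in the box.
Solving for integer coefficients yields p as stated.

x*y - 2*y^2 + 3*x - y - 1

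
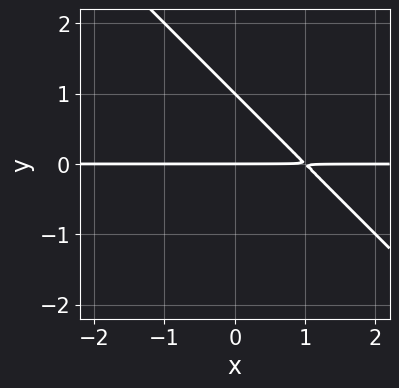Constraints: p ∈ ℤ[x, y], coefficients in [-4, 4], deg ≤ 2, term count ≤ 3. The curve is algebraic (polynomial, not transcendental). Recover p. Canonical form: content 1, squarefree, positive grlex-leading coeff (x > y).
x*y + y^2 - y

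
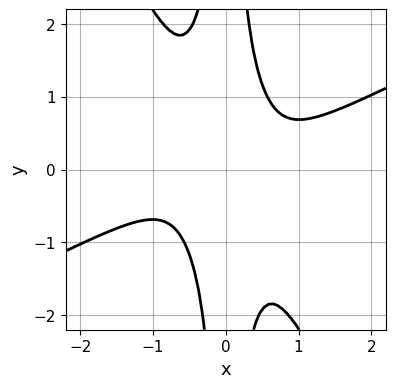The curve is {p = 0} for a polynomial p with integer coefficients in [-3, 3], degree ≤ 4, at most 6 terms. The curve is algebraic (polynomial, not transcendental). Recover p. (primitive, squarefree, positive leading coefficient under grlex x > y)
First, the degree is 4 — the shape is more complex than any degree-3 curve.
Then, from the axis intercepts and sections: no x-intercept at any integer in the box; it misses every integer gridline on the y-axis.
Finally, the integer polynomial consistent with all of this is the stated p.

2*x^4 - 3*x^3*y - 2*x^2*y^2 + 1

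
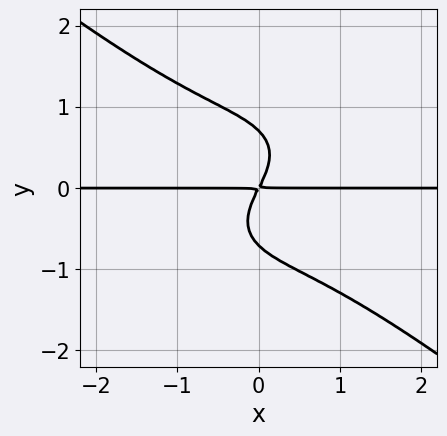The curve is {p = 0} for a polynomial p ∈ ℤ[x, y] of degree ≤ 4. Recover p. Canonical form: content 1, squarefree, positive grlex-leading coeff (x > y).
x^3*y + 2*y^4 + 2*x*y - y^2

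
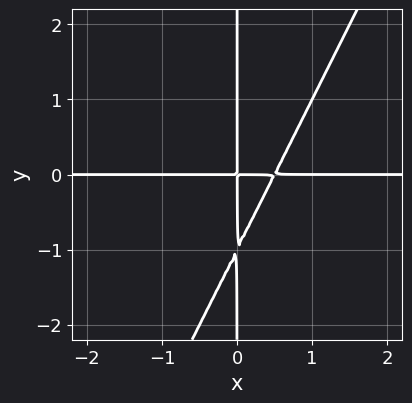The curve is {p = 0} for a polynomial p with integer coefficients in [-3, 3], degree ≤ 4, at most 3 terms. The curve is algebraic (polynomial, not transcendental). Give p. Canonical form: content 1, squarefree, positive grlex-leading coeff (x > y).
2*x^2*y - x*y^2 - x*y

1. Degree: the shape is more complex than any degree-2 curve, so deg p = 3.
2. Against the integer gridlines: the visible x-axis segment lies entirely on the curve; the visible y-axis segment lies entirely on the curve.
3. Together with the visible shape, these determine p as stated.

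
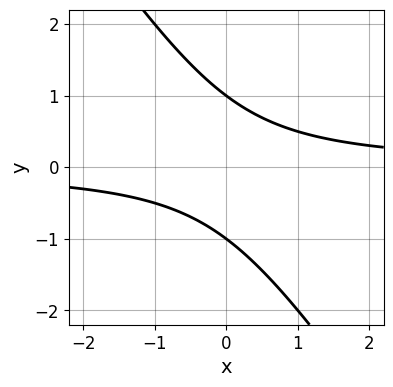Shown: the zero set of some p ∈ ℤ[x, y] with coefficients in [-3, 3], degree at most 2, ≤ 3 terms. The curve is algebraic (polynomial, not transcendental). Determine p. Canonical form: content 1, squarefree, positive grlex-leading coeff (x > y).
deg p = 2.
Checking where it meets the axes: no x-intercept at any integer in the box; among the integer gridlines, it crosses the y-axis at y ∈ {-1, 1}.
Assembling these constraints gives the stated polynomial.

3*x*y + 2*y^2 - 2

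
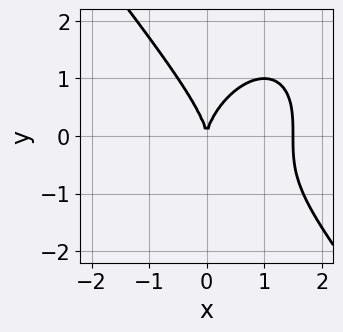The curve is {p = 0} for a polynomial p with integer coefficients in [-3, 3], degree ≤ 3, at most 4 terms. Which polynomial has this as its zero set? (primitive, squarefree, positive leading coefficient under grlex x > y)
2*x^3 + y^3 - 3*x^2

(a) The degree is 3 — no degree-2 curve has this shape.
(b) Checking where it meets the axes: it meets the x-axis at x = 0 (among the integer gridlines); one y-axis crossing is at y = 0.
(c) These observations pin down the coefficients.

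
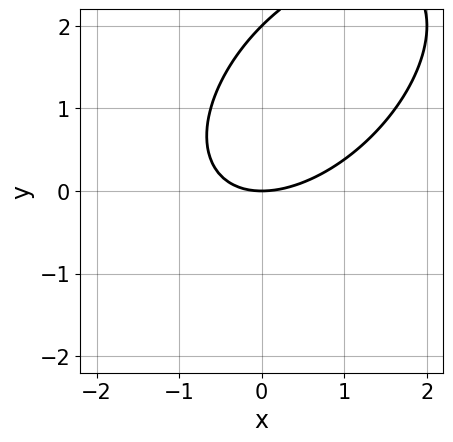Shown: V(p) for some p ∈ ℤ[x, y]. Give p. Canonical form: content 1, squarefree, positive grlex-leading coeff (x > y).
x^2 - x*y + y^2 - 2*y

The degree is 2 — a generic line meets the curve in up to 2 points.
From the visible intercepts: among the integer gridlines, it crosses the y-axis at y ∈ {0, 2}; it meets the x-axis at x = 0 (among the integer gridlines).
Assembling these constraints gives the stated polynomial.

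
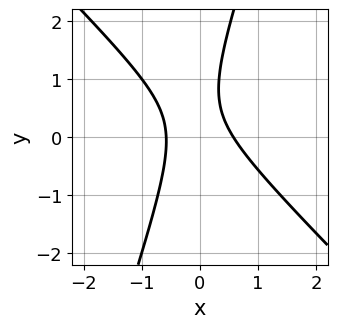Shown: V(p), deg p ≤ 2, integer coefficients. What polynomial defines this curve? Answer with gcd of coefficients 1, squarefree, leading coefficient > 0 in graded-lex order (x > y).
3*x^2 + 2*x*y - y^2 + y - 1

First, degree: a generic line meets the curve in up to 2 points, so deg p = 2.
Then, reading off the gridlines: no y-intercept at any integer in the box.
Finally, assembling these constraints gives the stated polynomial.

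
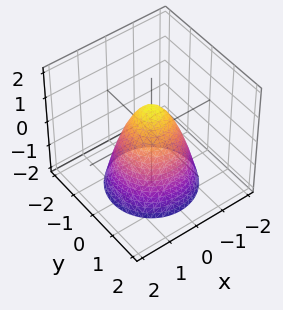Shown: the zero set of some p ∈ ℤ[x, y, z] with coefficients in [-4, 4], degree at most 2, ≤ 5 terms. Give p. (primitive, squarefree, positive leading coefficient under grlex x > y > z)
First, the degree is 2 — a generic line meets the surface in up to 2 points.
Then, by symmetry, the z-axis is an axis of rotation, so x and y enter only as x² + y².
Then, observable constraints: it meets the z-axis at z = 1 (among the integer gridlines); a circular section at z = -2 has radius between 1 and 2.
Finally, together with the visible shape, these determine p as stated.

3*x^2 + 3*y^2 + 2*z - 2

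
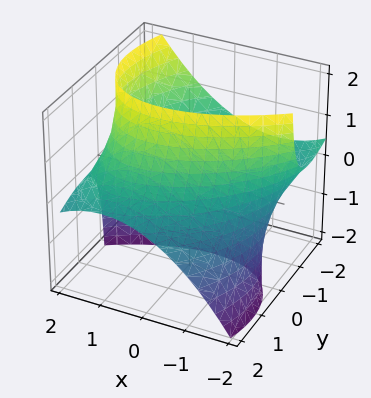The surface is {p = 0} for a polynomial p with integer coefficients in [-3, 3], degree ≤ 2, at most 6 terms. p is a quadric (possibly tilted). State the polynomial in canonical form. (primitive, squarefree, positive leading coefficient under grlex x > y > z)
x^2 - x*y + y^2 + 2*y*z - 3

1. deg p = 2. A generic line meets the surface in up to 2 points.
2. Reading off the gridlines: no z-intercept at any integer in the box.
3. The integer polynomial consistent with all of this is the stated p.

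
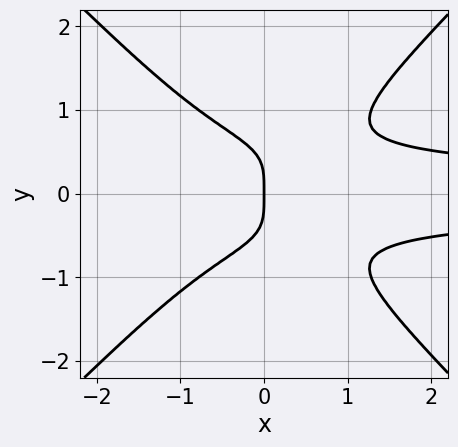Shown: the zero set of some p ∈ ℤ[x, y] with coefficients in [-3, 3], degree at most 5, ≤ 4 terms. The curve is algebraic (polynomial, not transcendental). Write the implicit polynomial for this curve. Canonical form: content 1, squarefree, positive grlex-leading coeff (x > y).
2*x^2*y^2 - 2*y^4 - x

First, deg p = 4. A generic line meets the curve in up to 4 points.
Next, symmetries: the y ↦ −y reflection is a symmetry, so y appears only in even powers.
Then, against the integer gridlines: it crosses the x-axis at the gridline x = 0; it meets the y-axis at y = 0 (among the integer gridlines).
Finally, matching integer coefficients to the picture gives p.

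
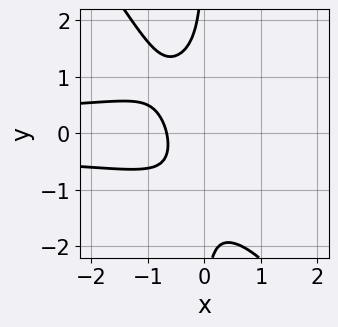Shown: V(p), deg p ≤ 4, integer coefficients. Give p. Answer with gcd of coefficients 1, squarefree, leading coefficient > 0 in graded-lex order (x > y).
3*x^2*y^2 + 2*x*y^3 - x*y + 3*x + 2

(a) The degree is 4 — no degree-3 curve has this shape.
(b) Against the integer gridlines: the curve avoids every integer y-axis point in the box.
(c) Solving for integer coefficients yields p as stated.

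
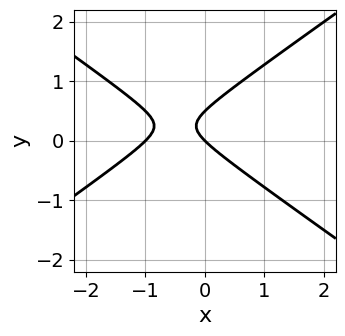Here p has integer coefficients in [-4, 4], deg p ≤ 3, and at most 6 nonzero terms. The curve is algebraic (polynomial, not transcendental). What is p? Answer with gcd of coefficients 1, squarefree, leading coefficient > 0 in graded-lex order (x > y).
x^2 - 2*y^2 + x + y

(a) deg p = 2.
(b) From the axis intercepts and sections: it crosses the y-axis at the gridline y = 0; among the integer gridlines, it crosses the x-axis at x ∈ {-1, 0}.
(c) Together with the visible shape, these determine p as stated.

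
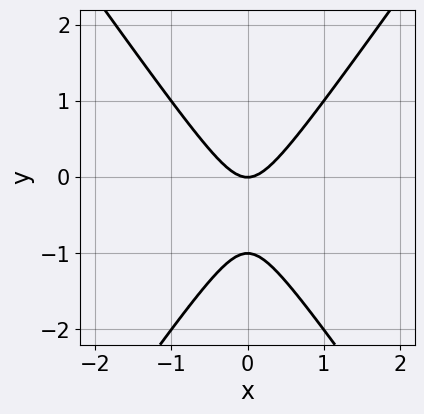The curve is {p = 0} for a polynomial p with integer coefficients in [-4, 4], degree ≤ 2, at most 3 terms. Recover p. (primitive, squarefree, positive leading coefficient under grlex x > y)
2*x^2 - y^2 - y

1. The degree is 2 — a generic line meets the curve in up to 2 points.
2. Symmetries: mirror symmetry x ↦ −x ⇒ only even powers of x.
3. From the axis intercepts and sections: one x-axis crossing is at x = 0; among the integer gridlines, it crosses the y-axis at y ∈ {-1, 0}.
4. Assembling these constraints gives the stated polynomial.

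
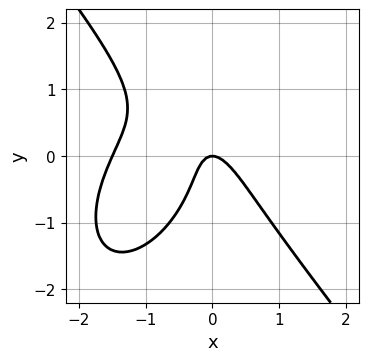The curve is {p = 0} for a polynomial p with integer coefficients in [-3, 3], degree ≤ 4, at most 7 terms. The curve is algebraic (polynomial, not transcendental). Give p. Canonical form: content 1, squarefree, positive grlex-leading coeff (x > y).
First, deg p = 3.
Then, reading off the gridlines: it crosses the x-axis at the gridline x = 0; it meets the y-axis at y = 0 (among the integer gridlines).
Finally, these observations pin down the coefficients.

2*x^3 + y^3 + 3*x^2 + 2*x*y + y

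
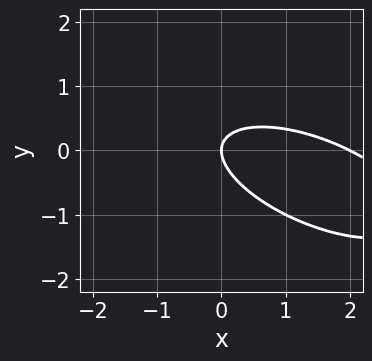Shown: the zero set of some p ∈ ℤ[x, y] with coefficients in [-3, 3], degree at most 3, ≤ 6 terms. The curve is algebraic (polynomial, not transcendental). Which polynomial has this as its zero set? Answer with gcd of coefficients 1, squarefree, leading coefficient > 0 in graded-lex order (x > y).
x^2 + 2*x*y + 3*y^2 - 2*x

First, degree: a generic line meets the curve in up to 2 points, so deg p = 2.
Then, from the visible intercepts: it crosses the y-axis at the gridline y = 0; among the integer gridlines, it crosses the x-axis at x ∈ {0, 2}.
Finally, matching integer coefficients to the picture gives p.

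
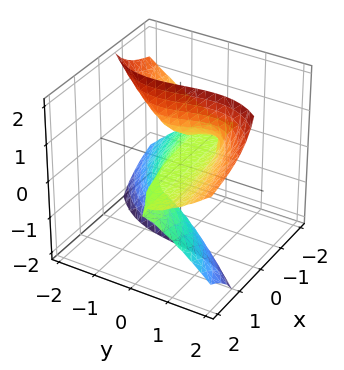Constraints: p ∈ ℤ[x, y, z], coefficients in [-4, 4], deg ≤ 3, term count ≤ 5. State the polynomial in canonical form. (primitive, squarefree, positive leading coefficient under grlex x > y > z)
3*x*z^2 - y^3 + y*z + z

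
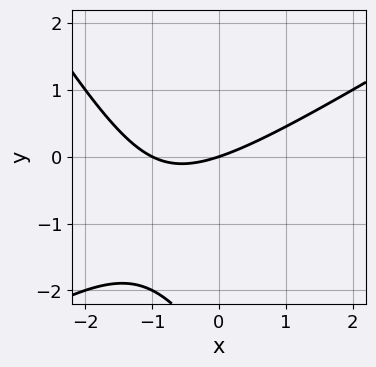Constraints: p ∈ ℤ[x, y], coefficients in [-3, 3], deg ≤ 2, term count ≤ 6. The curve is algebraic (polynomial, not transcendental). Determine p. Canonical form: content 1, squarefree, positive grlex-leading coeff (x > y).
x^2 - x*y - y^2 + x - 3*y

(a) deg p = 2. No degree-1 curve has this shape.
(b) From the visible intercepts: it crosses the y-axis at the gridline y = 0; among the integer gridlines, it crosses the x-axis at x ∈ {-1, 0}.
(c) Putting this together gives p.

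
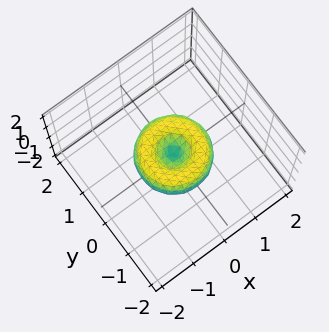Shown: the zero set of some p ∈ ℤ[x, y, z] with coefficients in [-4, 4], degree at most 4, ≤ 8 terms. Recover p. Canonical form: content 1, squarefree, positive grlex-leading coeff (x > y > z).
x^4 + 2*x^2*y^2 + y^4 - x^2 - y^2 + z^2

deg p = 4.
Symmetries: the z-axis is an axis of rotation, so x and y enter only as x² + y².
From the axis intercepts and sections: it crosses the z-axis at the gridline z = 0; the y-axis gridline crossings are at y ∈ {-1, 0, 1}; a circular section at z = 0 has radius exactly 1; among the integer gridlines, it crosses the x-axis at x ∈ {-1, 0, 1}.
Putting this together gives p.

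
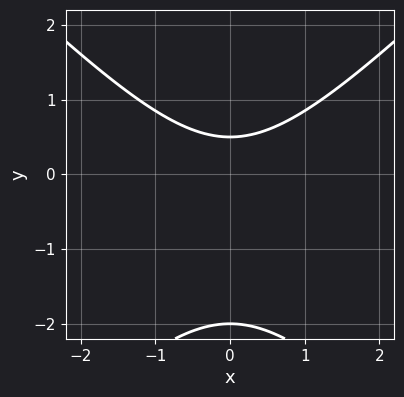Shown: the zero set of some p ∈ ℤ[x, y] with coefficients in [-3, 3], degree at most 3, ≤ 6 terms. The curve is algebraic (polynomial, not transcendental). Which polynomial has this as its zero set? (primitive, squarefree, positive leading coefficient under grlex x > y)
1. Degree: a generic line meets the curve in up to 2 points, so deg p = 2.
2. Symmetries: mirror symmetry x ↦ −x ⇒ only even powers of x.
3. Checking where it meets the axes: it meets the y-axis at y = -2 (among the integer gridlines); it misses every integer gridline on the x-axis.
4. Putting this together gives p.

2*x^2 - 2*y^2 - 3*y + 2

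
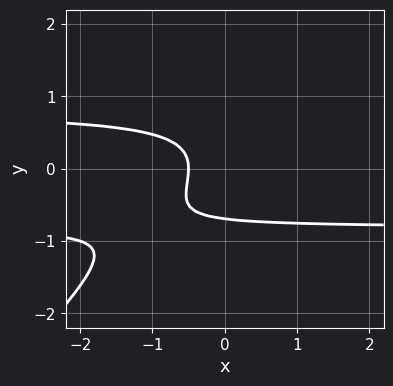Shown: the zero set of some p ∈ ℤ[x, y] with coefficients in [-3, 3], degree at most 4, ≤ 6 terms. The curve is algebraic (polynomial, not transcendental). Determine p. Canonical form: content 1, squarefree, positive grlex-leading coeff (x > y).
3*x*y^2 - 3*y^3 - 2*x - 1

First, deg p = 3.
Finally, solving for integer coefficients yields p as stated.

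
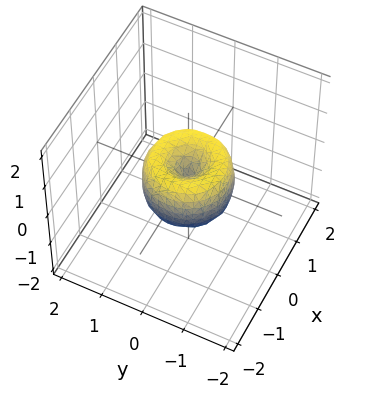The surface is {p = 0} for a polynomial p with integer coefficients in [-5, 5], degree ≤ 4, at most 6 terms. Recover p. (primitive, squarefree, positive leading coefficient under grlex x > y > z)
(a) deg p = 4. The shape is more complex than any degree-3 surface.
(b) Symmetries: rotational symmetry about the z-axis ⇒ p depends on x, y only through x² + y².
(c) Against the integer gridlines: the y-axis gridline crossings are at y ∈ {-1, 0, 1}; it crosses the z-axis at the gridline z = 0.
(d) Fitting integer coefficients to these (and the overall shape) gives p. Check: (1, 0, 0) on the x-axis lies on the surface, and p(1, 0, 0) = 0. ✓

2*x^4 + 4*x^2*y^2 + 2*y^4 - 2*x^2 - 2*y^2 + z^2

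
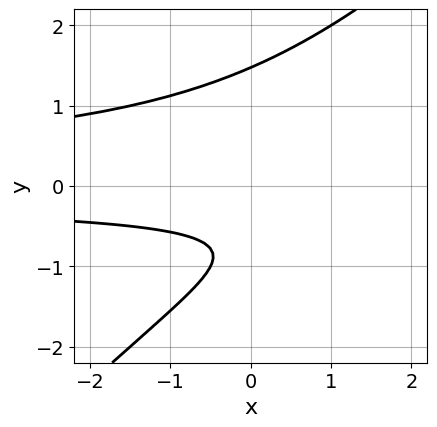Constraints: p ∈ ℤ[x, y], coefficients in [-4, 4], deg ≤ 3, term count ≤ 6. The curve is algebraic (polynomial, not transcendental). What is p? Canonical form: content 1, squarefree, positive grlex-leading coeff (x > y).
(a) deg p = 3. No degree-2 curve has this shape.
(b) Reading off the gridlines: it misses every integer gridline on the x-axis.
(c) Matching integer coefficients to the picture gives p.

2*x*y^2 - 2*y^3 + 3*y + 2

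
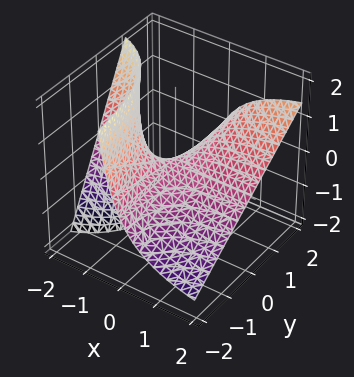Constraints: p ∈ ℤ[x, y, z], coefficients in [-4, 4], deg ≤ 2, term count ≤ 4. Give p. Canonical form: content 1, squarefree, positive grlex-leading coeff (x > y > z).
x*y - x*z - z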